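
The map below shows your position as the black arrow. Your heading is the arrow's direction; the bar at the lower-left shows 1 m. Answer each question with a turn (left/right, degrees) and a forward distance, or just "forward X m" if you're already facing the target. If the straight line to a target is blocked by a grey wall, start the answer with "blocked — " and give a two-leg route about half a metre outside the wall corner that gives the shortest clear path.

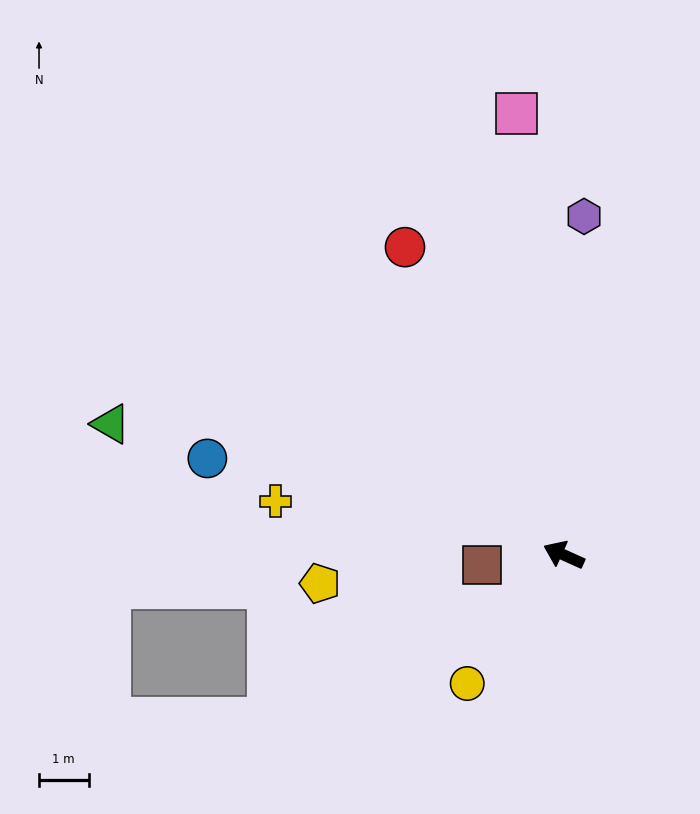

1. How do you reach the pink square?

turn right 60°, forward 9.0 m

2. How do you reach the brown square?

turn left 31°, forward 1.7 m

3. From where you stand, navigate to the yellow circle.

turn left 77°, forward 3.2 m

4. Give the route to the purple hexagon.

turn right 69°, forward 6.8 m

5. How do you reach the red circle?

turn right 38°, forward 7.0 m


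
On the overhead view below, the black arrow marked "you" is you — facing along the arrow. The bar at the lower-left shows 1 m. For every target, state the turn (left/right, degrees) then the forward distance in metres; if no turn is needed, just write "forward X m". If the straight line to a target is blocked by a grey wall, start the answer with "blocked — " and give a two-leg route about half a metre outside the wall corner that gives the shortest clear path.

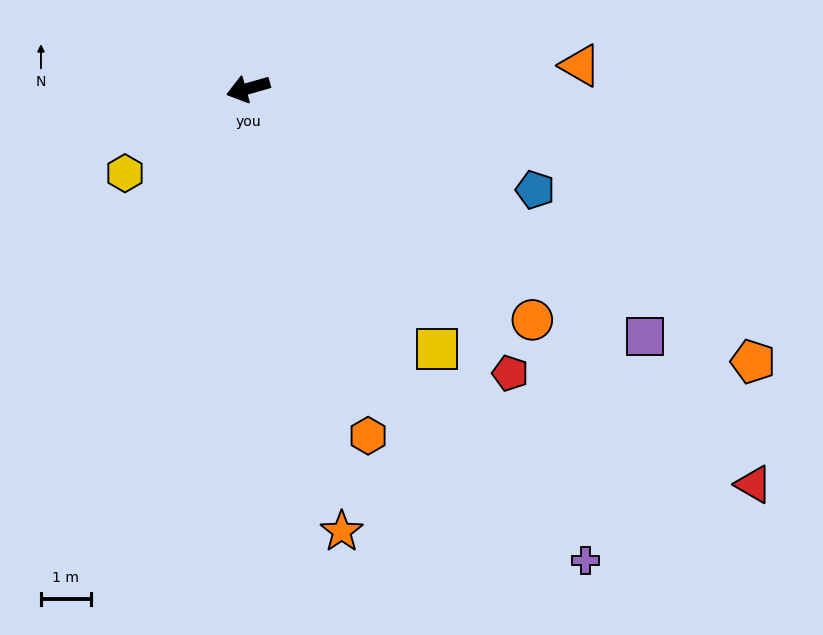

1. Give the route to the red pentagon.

turn left 117°, forward 7.8 m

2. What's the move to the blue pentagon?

turn left 145°, forward 6.1 m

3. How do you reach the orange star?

turn left 86°, forward 9.1 m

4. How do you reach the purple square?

turn left 132°, forward 9.4 m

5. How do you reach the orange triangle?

turn left 168°, forward 6.7 m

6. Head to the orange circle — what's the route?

turn left 125°, forward 7.4 m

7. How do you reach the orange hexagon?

turn left 93°, forward 7.4 m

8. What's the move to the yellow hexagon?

turn left 19°, forward 3.0 m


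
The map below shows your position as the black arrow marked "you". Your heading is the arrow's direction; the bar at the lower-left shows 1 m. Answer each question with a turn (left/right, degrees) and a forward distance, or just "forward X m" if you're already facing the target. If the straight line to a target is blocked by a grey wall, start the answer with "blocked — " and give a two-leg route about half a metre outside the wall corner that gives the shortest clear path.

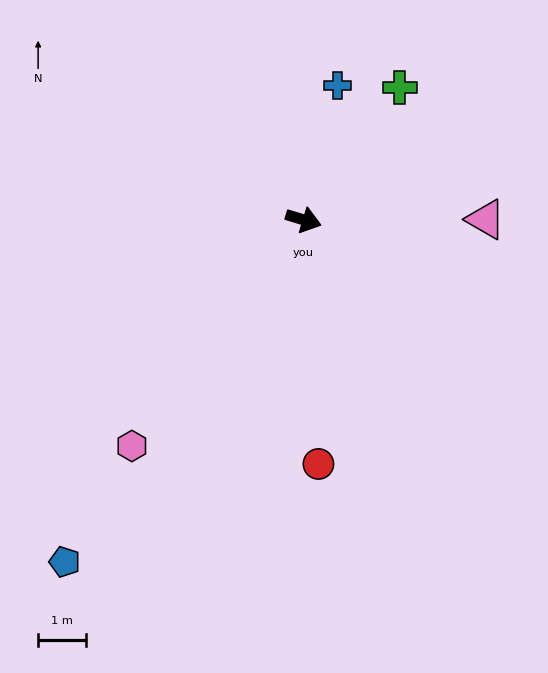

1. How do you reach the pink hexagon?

turn right 110°, forward 5.9 m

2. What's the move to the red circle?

turn right 70°, forward 5.1 m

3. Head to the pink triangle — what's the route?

turn left 17°, forward 3.8 m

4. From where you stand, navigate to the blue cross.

turn left 93°, forward 2.9 m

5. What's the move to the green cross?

turn left 71°, forward 3.4 m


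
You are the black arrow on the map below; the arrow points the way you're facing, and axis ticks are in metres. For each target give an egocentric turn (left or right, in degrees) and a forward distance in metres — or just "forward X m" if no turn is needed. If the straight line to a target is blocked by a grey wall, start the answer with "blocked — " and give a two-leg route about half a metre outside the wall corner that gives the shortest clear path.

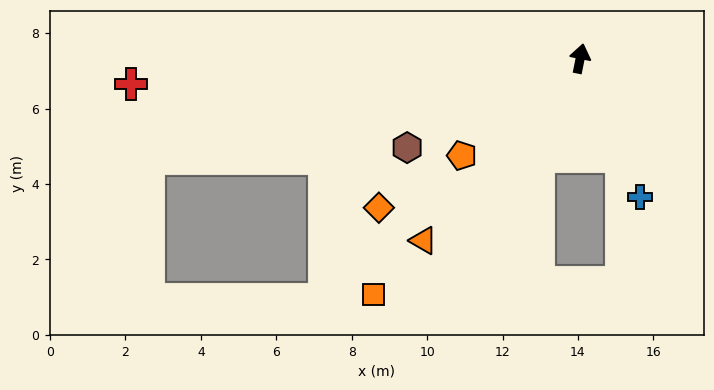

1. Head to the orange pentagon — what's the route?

turn left 141°, forward 4.1 m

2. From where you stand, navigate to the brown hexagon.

turn left 129°, forward 5.2 m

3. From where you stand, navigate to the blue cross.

turn right 145°, forward 4.0 m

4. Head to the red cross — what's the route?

turn left 105°, forward 11.9 m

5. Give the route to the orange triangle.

turn left 151°, forward 6.4 m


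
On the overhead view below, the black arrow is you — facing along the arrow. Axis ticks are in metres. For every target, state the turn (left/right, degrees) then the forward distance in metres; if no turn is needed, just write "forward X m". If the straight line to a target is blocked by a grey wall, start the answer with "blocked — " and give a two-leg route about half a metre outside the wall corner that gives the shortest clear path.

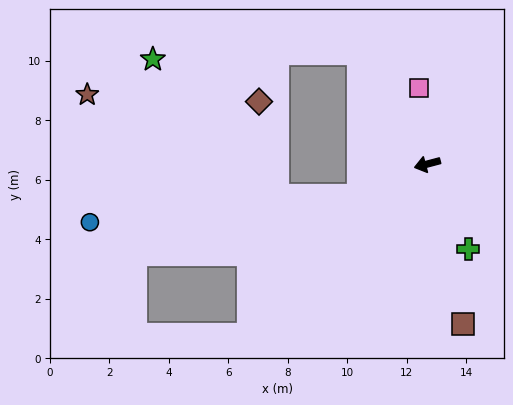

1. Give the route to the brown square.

turn left 88°, forward 5.5 m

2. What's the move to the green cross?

turn left 101°, forward 3.2 m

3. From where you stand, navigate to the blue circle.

blocked — turn left 11°, forward 2.6 m, then turn right 20°, forward 9.1 m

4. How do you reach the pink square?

turn right 99°, forward 2.6 m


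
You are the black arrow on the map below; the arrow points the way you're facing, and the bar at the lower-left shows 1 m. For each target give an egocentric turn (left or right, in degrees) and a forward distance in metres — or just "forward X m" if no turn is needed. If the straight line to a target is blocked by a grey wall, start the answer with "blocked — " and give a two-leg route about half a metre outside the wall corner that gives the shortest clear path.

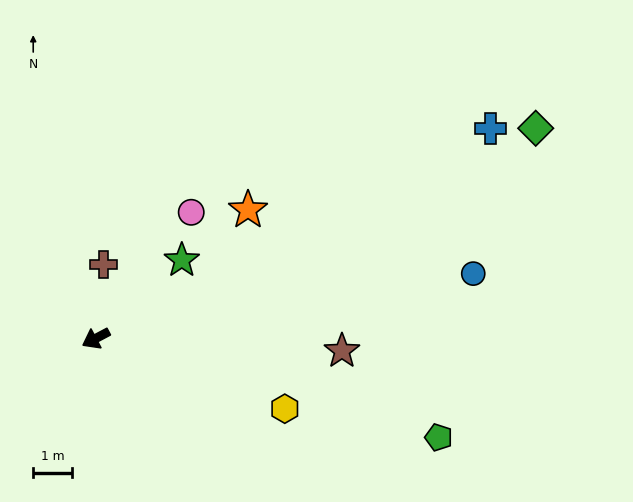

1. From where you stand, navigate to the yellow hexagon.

turn left 132°, forward 5.2 m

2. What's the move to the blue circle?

turn left 162°, forward 9.8 m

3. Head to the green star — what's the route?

turn right 166°, forward 3.0 m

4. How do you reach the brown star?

turn left 149°, forward 6.3 m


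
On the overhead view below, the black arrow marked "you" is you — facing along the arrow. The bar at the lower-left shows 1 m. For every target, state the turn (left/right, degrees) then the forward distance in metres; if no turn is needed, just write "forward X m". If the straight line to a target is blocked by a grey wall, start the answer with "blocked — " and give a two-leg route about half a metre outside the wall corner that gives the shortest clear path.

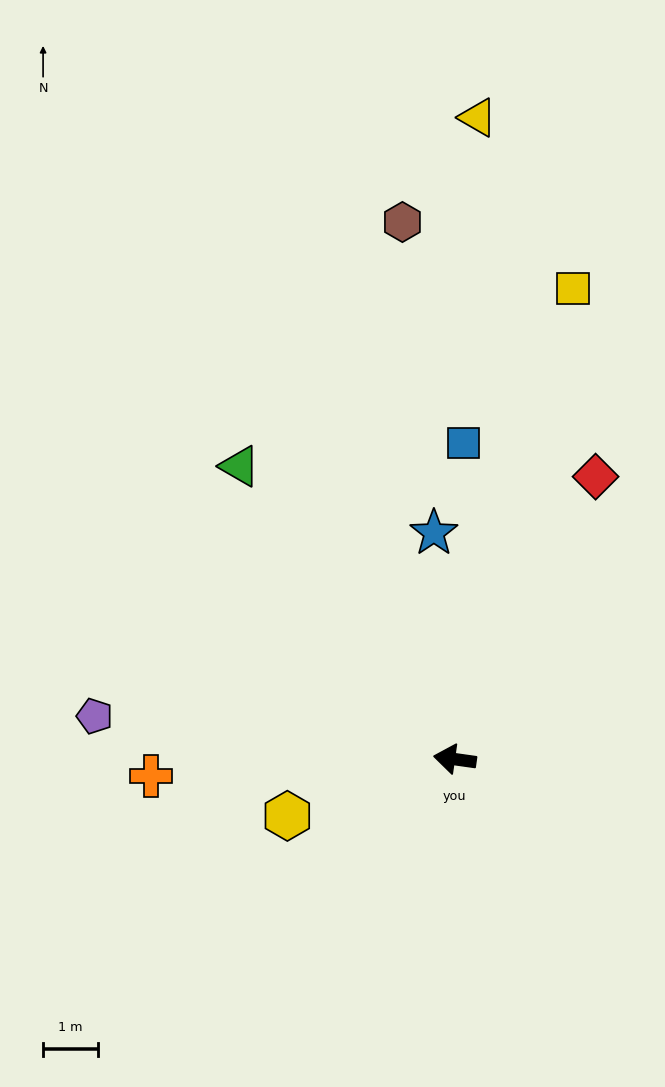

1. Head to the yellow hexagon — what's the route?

turn left 27°, forward 3.2 m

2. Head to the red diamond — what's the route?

turn right 108°, forward 5.8 m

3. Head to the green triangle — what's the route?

turn right 46°, forward 6.6 m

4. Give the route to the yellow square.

turn right 96°, forward 8.8 m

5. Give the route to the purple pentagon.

forward 6.6 m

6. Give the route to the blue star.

turn right 77°, forward 4.1 m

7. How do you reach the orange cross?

turn left 11°, forward 5.5 m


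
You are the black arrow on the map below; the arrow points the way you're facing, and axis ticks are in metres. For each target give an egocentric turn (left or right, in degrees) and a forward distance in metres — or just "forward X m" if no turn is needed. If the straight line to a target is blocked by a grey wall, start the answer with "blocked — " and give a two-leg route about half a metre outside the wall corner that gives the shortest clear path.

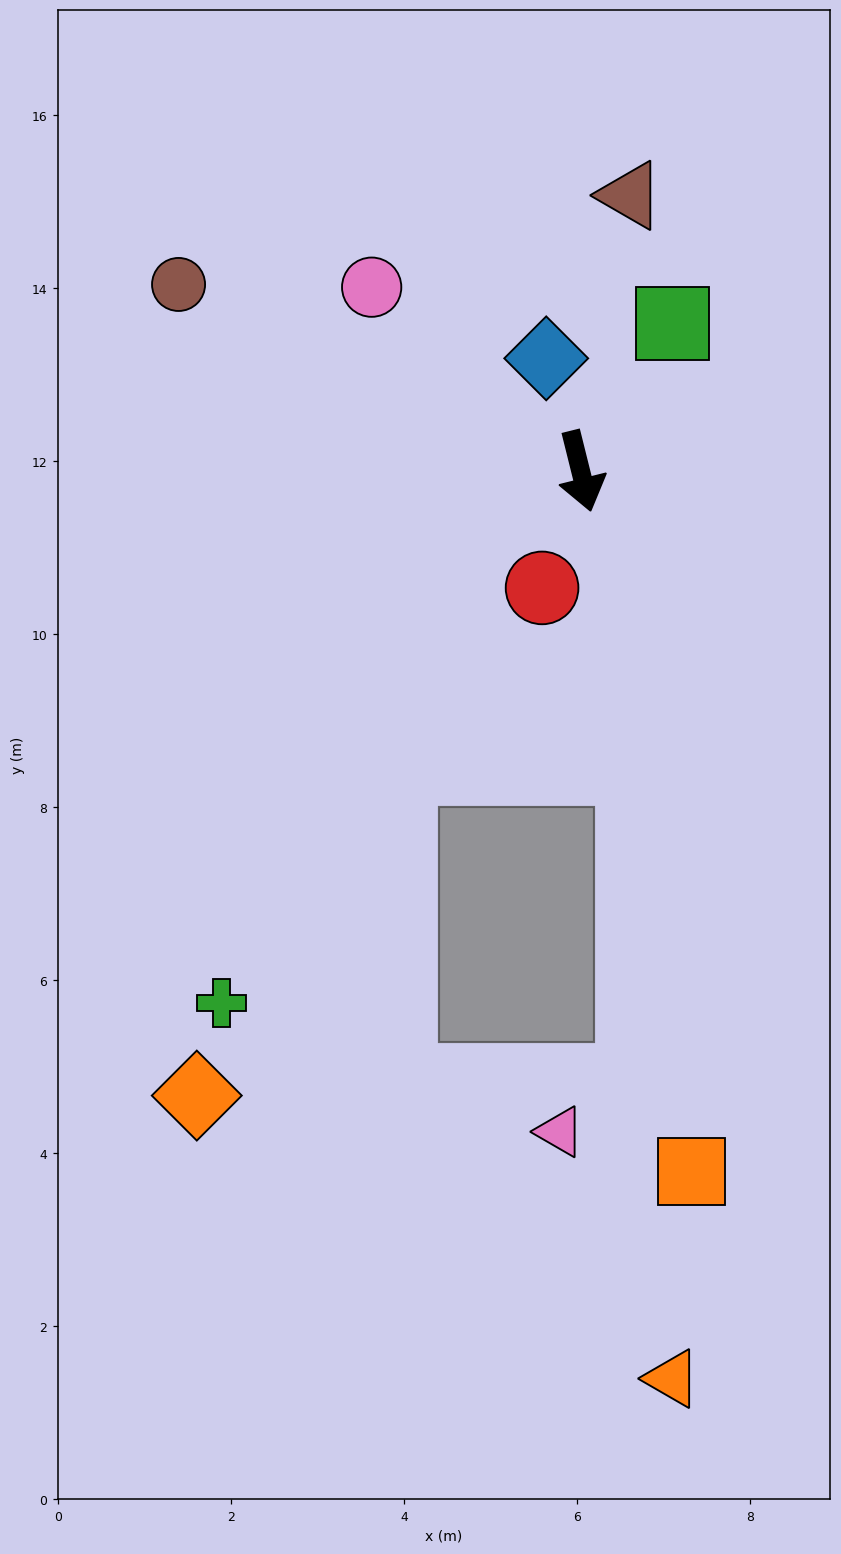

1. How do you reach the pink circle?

turn right 145°, forward 3.2 m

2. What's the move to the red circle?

turn right 32°, forward 1.4 m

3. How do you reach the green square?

turn left 134°, forward 2.0 m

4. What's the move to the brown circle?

turn right 129°, forward 5.1 m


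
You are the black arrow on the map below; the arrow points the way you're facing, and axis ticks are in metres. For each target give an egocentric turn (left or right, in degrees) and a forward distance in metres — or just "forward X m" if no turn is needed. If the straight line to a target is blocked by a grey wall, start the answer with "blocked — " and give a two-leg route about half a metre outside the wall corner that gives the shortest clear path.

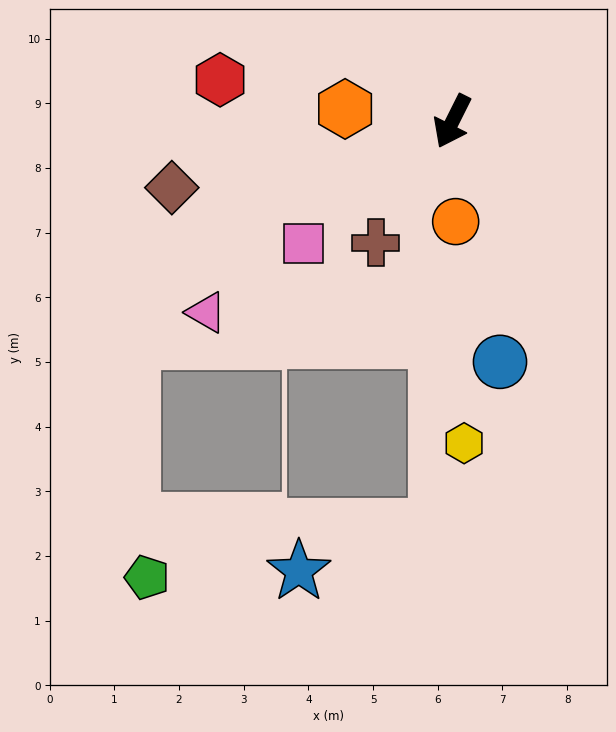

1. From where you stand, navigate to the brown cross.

turn right 6°, forward 2.2 m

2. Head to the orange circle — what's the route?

turn left 28°, forward 1.5 m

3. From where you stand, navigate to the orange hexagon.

turn right 70°, forward 1.7 m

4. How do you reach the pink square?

turn right 24°, forward 3.0 m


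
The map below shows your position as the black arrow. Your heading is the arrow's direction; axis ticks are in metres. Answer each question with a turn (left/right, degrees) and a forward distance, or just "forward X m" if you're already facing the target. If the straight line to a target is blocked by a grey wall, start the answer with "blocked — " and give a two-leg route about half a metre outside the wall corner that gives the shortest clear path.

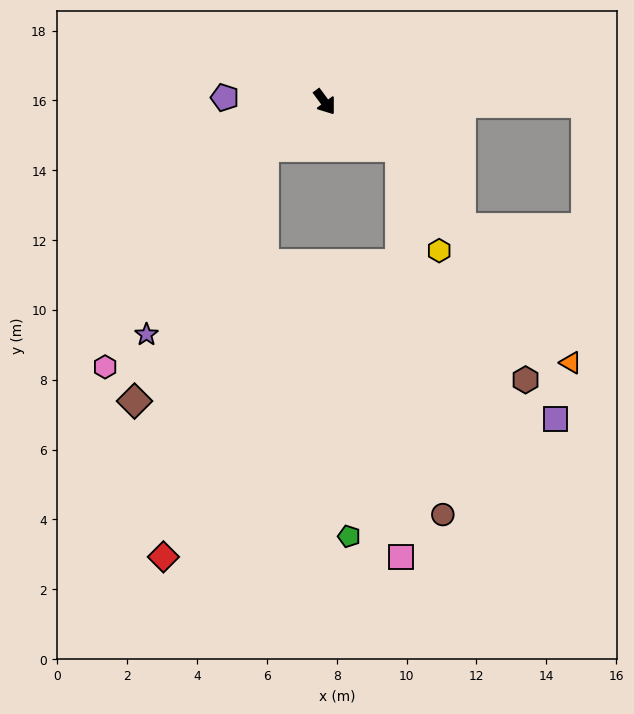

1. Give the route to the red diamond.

blocked — turn right 90°, forward 2.1 m, then turn left 40°, forward 12.1 m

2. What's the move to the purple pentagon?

turn right 129°, forward 2.9 m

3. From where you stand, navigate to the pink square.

blocked — turn left 23°, forward 2.5 m, then turn right 59°, forward 11.7 m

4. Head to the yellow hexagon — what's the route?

blocked — turn left 23°, forward 2.5 m, then turn right 39°, forward 3.2 m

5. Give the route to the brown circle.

blocked — turn left 23°, forward 2.5 m, then turn right 53°, forward 10.6 m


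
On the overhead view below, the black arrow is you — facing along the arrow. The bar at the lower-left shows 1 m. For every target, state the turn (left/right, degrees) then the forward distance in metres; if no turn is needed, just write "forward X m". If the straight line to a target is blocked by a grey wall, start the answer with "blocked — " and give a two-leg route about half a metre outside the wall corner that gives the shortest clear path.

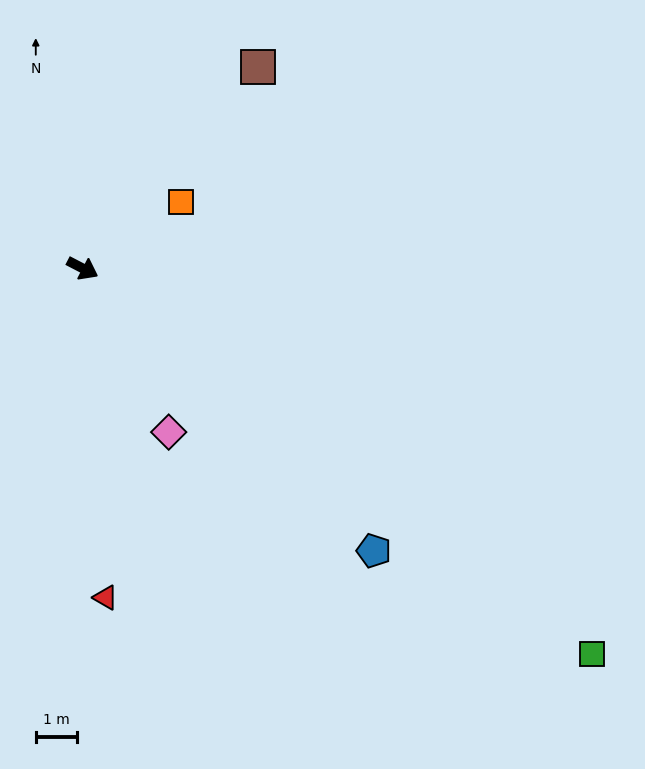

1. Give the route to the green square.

turn right 10°, forward 15.6 m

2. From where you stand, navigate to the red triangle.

turn right 59°, forward 8.0 m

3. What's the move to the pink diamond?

turn right 35°, forward 4.5 m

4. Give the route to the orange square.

turn left 62°, forward 2.9 m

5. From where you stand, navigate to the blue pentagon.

turn right 17°, forward 9.9 m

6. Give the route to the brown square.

turn left 76°, forward 6.5 m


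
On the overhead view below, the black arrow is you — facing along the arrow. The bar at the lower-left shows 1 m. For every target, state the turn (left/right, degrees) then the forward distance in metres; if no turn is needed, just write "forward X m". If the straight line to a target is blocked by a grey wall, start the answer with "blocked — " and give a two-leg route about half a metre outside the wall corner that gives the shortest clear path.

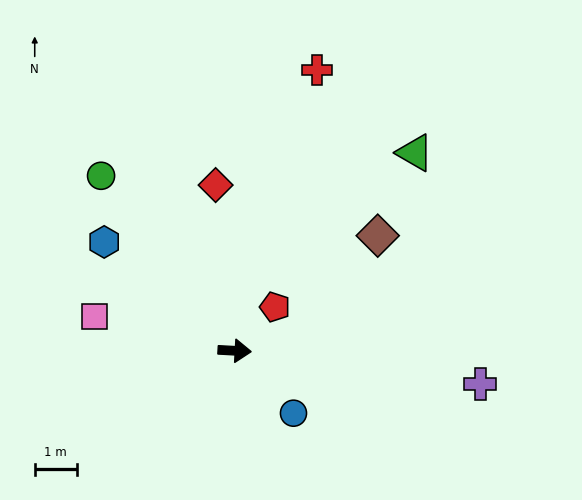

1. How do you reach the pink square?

turn left 169°, forward 3.4 m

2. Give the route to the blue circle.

turn right 44°, forward 2.0 m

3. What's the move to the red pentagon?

turn left 50°, forward 1.4 m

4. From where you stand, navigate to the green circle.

turn left 130°, forward 5.2 m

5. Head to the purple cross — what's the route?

turn right 5°, forward 5.9 m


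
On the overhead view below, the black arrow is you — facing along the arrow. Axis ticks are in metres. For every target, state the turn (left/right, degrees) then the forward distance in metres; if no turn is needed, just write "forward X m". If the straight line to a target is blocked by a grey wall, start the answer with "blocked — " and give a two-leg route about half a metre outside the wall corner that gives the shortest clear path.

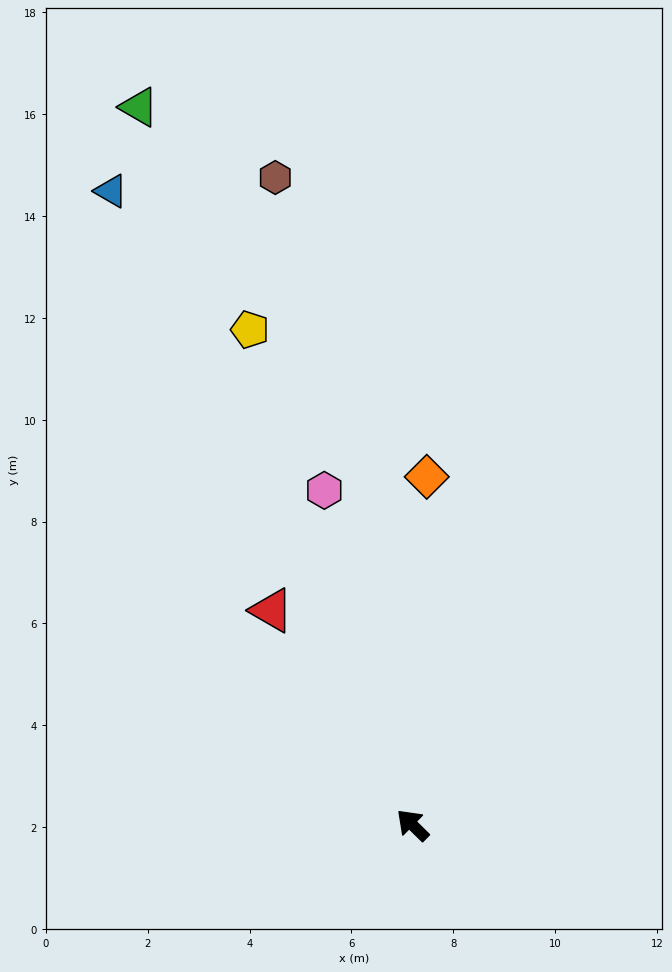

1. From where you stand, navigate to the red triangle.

turn right 12°, forward 5.0 m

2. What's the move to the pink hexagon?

turn right 31°, forward 6.8 m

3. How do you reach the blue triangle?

turn right 20°, forward 13.8 m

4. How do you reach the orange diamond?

turn right 48°, forward 6.8 m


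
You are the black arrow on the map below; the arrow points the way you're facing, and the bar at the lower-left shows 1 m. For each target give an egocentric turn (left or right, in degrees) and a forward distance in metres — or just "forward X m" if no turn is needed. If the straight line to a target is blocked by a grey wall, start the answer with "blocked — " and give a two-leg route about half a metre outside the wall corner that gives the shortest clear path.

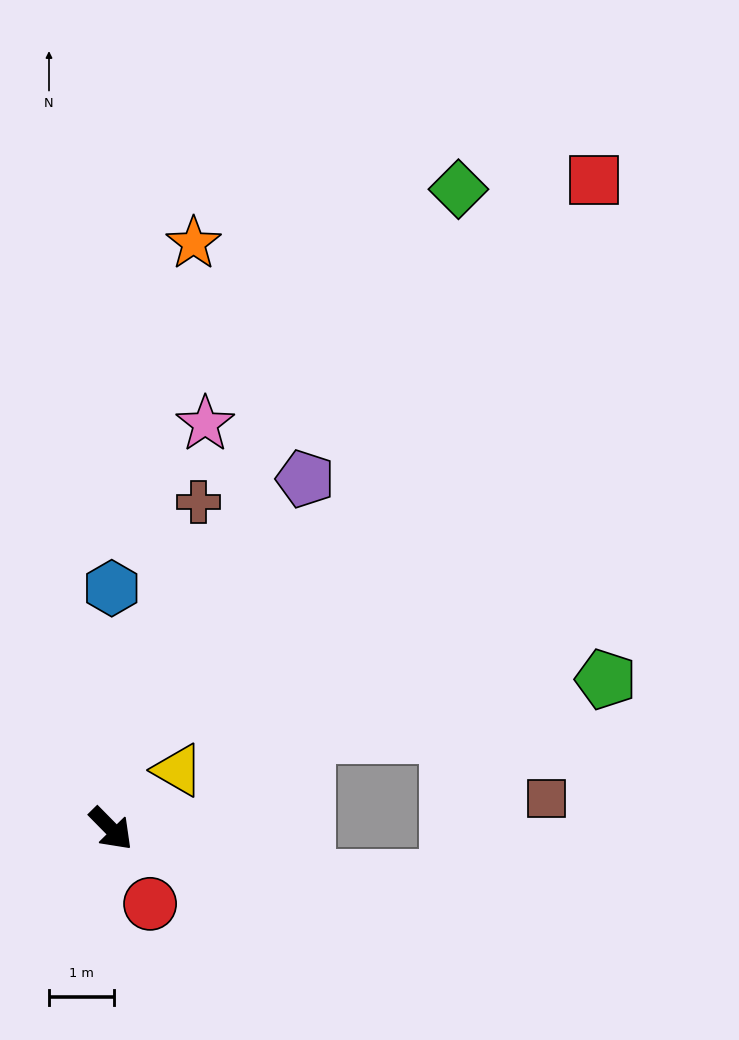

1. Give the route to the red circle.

turn right 17°, forward 1.3 m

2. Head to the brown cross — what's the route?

turn left 120°, forward 5.2 m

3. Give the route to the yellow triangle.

turn left 87°, forward 1.4 m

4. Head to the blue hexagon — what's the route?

turn left 135°, forward 3.7 m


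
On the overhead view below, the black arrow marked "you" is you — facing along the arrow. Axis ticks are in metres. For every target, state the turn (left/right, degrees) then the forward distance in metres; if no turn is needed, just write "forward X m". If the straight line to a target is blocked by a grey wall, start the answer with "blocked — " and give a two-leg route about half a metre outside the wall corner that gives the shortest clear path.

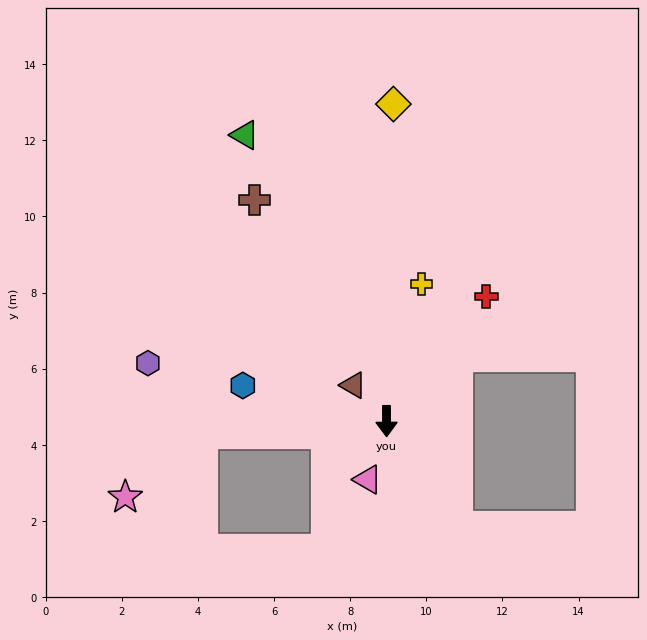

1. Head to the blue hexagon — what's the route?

turn right 104°, forward 3.9 m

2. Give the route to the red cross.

turn left 141°, forward 4.2 m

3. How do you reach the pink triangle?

turn right 18°, forward 1.6 m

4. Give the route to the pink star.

blocked — turn right 87°, forward 4.9 m, then turn left 37°, forward 2.6 m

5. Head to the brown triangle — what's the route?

turn right 138°, forward 1.3 m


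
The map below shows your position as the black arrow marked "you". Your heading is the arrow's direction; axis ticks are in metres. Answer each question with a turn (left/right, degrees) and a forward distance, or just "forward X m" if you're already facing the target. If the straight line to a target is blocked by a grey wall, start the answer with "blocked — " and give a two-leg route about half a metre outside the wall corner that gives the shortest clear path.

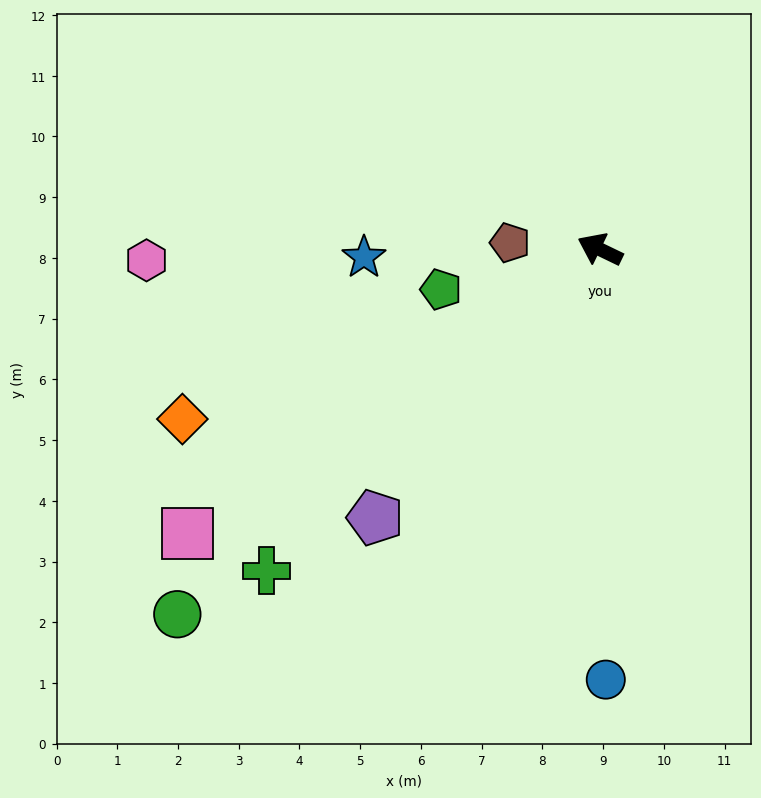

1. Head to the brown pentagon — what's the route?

turn left 22°, forward 1.5 m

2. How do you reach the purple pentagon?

turn left 76°, forward 5.8 m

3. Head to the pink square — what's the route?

turn left 60°, forward 8.2 m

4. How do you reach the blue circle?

turn left 117°, forward 7.1 m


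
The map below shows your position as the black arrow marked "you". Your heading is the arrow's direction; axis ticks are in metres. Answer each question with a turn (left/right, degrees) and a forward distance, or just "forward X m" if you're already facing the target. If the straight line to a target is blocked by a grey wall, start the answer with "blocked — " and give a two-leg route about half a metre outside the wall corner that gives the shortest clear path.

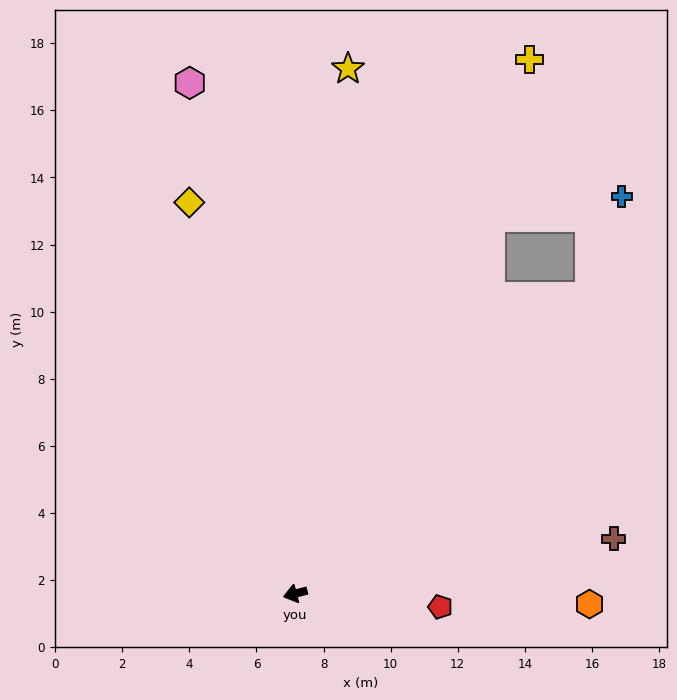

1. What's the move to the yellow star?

turn right 110°, forward 15.7 m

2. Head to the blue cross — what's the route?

blocked — turn right 149°, forward 12.5 m, then turn left 26°, forward 3.1 m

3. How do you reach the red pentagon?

turn left 160°, forward 4.3 m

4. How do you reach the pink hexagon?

turn right 93°, forward 15.5 m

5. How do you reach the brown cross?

turn left 175°, forward 9.6 m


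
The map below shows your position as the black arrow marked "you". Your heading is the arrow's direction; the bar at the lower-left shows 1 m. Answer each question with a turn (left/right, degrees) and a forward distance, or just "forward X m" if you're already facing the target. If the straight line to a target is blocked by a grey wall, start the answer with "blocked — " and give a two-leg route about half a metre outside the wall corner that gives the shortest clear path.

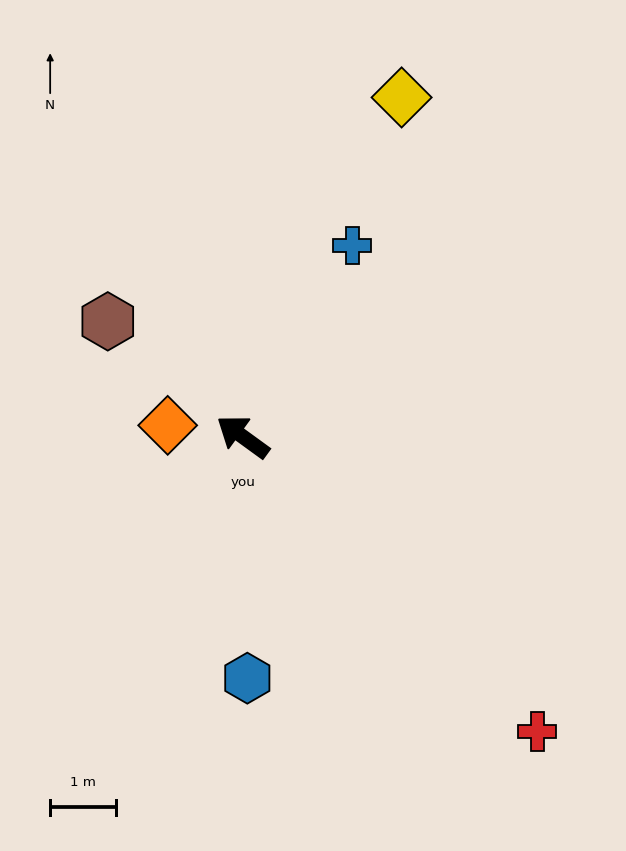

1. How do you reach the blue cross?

turn right 84°, forward 3.4 m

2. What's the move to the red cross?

turn left 171°, forward 6.4 m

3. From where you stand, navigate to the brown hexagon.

turn right 5°, forward 2.7 m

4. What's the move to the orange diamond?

turn left 27°, forward 1.2 m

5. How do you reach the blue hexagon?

turn left 127°, forward 3.7 m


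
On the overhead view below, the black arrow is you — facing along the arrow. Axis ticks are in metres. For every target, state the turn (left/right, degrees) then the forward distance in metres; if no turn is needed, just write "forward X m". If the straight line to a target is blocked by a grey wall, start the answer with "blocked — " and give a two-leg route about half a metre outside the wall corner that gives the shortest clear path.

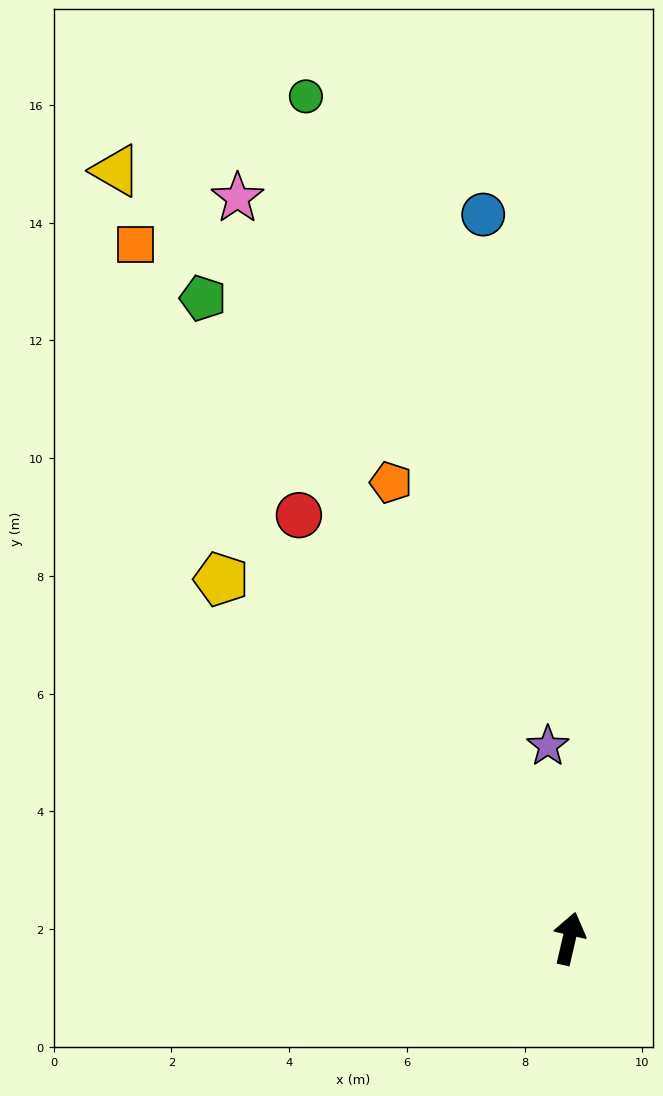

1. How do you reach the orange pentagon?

turn left 34°, forward 8.3 m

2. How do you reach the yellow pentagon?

turn left 57°, forward 8.5 m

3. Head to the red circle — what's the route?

turn left 46°, forward 8.5 m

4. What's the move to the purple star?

turn left 19°, forward 3.3 m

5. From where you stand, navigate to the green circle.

turn left 30°, forward 15.0 m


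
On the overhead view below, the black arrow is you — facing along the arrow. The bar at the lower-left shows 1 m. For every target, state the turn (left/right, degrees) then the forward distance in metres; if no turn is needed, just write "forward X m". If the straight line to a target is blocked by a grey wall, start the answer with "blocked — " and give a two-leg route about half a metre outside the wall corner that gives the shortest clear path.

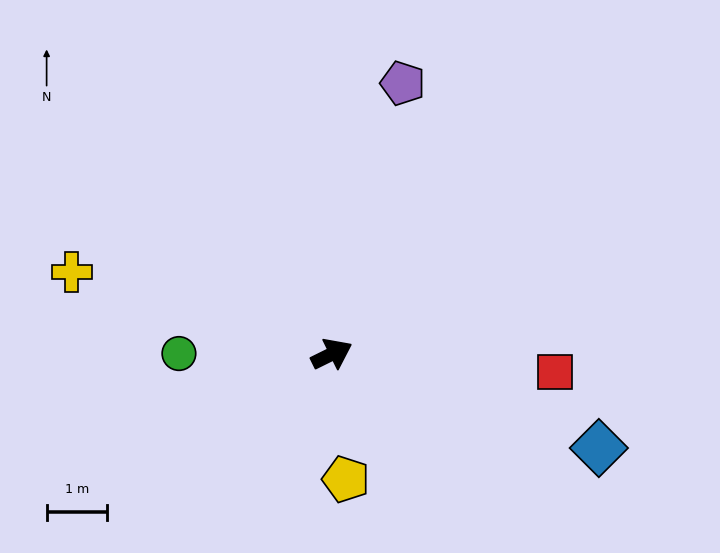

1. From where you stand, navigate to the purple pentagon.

turn left 49°, forward 4.6 m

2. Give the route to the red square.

turn right 31°, forward 3.7 m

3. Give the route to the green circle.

turn left 154°, forward 2.5 m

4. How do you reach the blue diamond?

turn right 46°, forward 4.7 m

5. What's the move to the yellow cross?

turn left 136°, forward 4.5 m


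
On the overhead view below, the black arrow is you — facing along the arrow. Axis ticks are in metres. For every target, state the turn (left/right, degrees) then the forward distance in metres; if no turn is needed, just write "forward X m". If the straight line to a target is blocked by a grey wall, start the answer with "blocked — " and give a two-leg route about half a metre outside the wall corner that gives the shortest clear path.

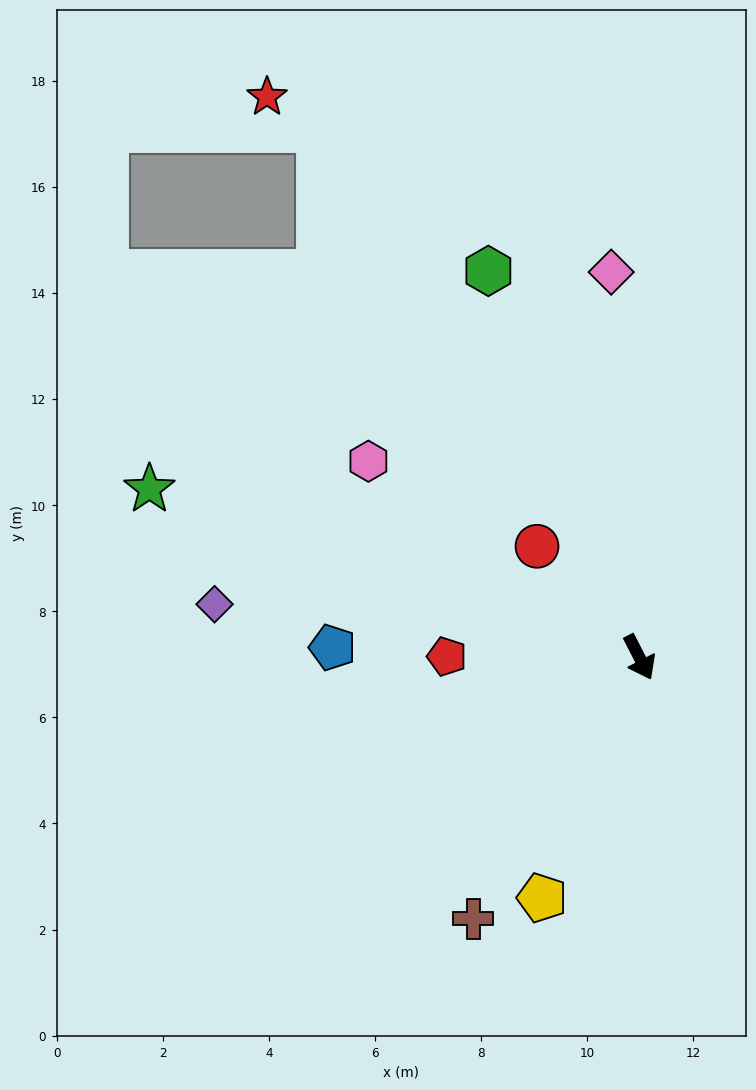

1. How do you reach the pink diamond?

turn left 157°, forward 7.3 m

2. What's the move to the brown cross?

turn right 60°, forward 5.8 m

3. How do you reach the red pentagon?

turn right 117°, forward 3.6 m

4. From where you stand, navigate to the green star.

turn right 136°, forward 9.8 m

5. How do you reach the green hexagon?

turn left 174°, forward 7.8 m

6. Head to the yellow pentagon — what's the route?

turn right 49°, forward 4.9 m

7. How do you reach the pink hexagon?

turn right 153°, forward 6.3 m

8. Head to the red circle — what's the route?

turn right 165°, forward 2.8 m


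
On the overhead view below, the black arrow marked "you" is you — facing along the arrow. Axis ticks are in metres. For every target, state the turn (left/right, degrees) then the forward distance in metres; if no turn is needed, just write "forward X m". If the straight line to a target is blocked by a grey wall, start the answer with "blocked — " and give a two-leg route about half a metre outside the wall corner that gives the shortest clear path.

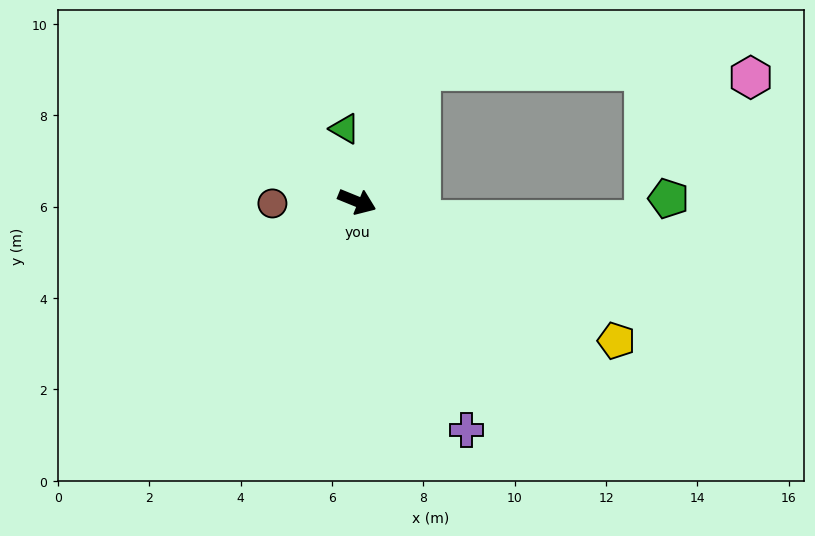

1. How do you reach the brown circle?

turn right 157°, forward 1.9 m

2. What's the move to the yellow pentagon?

turn right 6°, forward 6.4 m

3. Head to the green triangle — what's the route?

turn left 122°, forward 1.6 m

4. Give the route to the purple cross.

turn right 42°, forward 5.5 m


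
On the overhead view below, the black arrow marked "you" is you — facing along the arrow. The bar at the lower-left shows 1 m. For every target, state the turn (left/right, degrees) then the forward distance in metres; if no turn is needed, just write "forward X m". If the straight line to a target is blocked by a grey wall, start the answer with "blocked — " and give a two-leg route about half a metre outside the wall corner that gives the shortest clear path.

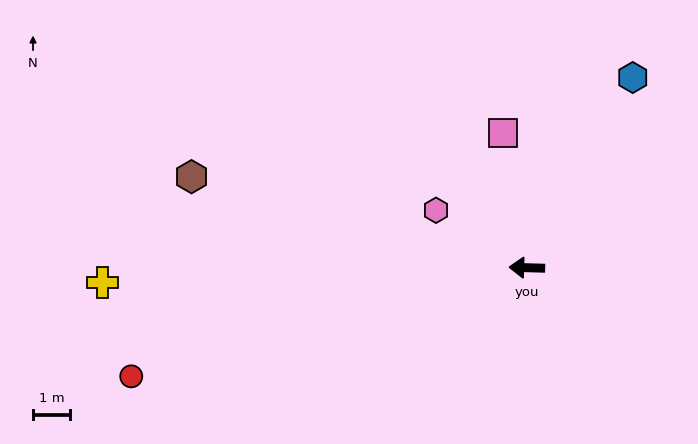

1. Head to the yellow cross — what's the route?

turn left 4°, forward 11.4 m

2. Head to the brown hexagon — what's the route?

turn right 13°, forward 9.3 m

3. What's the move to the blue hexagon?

turn right 117°, forward 5.8 m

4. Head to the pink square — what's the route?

turn right 78°, forward 3.7 m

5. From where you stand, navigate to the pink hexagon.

turn right 31°, forward 2.9 m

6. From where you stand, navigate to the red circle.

turn left 17°, forward 11.0 m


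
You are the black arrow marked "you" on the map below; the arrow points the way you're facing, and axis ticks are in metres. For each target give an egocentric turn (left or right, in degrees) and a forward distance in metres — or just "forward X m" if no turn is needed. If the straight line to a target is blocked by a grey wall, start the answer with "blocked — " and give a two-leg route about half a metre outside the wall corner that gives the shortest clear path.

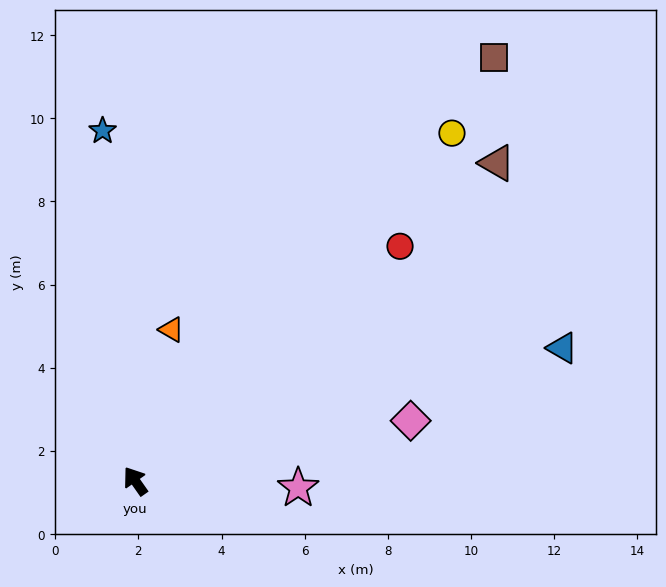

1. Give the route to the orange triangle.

turn right 49°, forward 3.7 m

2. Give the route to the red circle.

turn right 84°, forward 8.5 m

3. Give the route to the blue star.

turn right 30°, forward 8.5 m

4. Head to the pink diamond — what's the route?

turn right 113°, forward 6.8 m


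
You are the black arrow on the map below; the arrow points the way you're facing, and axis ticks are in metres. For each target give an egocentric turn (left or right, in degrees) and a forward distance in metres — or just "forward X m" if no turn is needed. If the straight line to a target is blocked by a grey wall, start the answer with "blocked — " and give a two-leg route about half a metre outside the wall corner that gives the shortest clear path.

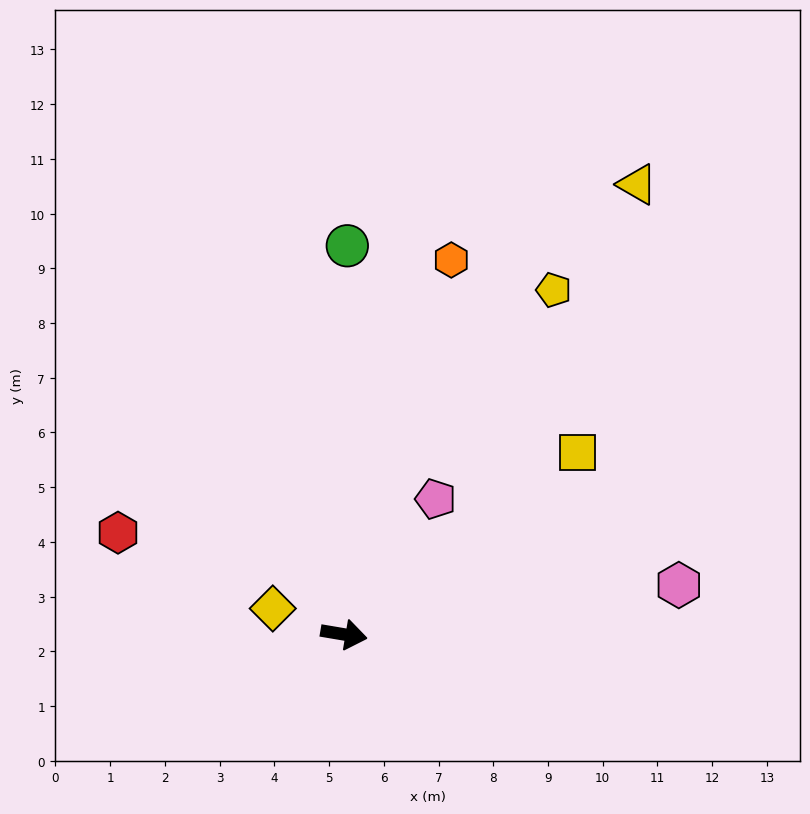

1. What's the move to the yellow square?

turn left 48°, forward 5.4 m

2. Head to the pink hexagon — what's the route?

turn left 18°, forward 6.2 m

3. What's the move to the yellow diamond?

turn left 170°, forward 1.4 m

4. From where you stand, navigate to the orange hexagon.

turn left 84°, forward 7.1 m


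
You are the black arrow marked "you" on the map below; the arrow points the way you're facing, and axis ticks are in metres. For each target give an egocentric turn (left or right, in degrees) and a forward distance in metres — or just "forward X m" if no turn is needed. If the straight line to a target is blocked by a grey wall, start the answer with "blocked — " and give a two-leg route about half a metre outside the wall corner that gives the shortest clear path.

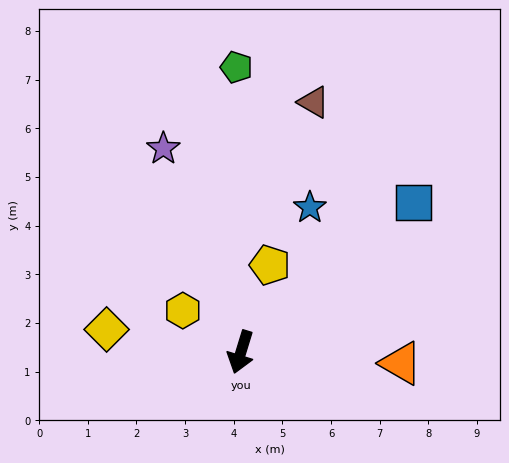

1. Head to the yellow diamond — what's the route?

turn right 83°, forward 2.8 m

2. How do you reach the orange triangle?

turn left 103°, forward 3.3 m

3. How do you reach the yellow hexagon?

turn right 108°, forward 1.5 m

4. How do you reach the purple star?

turn right 142°, forward 4.5 m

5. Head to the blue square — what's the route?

turn left 148°, forward 4.7 m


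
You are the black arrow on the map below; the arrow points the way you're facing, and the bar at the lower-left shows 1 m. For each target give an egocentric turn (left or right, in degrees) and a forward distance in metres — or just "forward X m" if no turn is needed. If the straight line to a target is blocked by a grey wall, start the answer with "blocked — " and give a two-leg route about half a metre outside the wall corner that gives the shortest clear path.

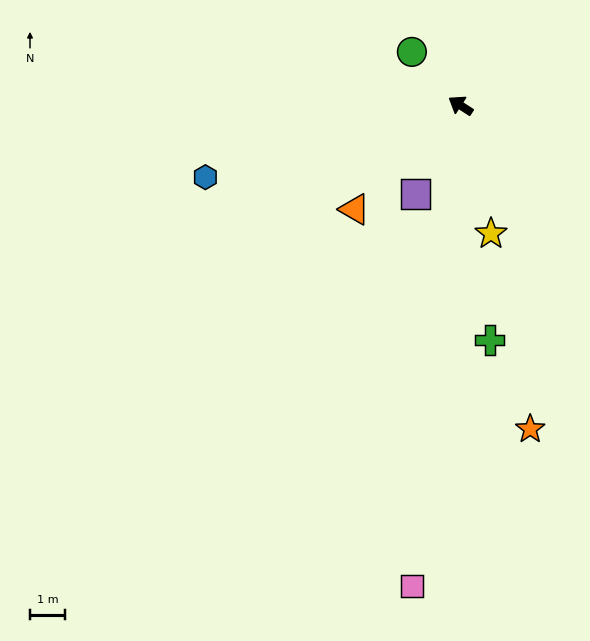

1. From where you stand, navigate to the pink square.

turn left 117°, forward 13.8 m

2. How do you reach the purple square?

turn left 96°, forward 2.8 m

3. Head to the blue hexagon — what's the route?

turn left 49°, forward 7.6 m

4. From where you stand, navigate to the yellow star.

turn left 136°, forward 3.8 m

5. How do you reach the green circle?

turn right 15°, forward 2.1 m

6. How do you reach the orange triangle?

turn left 77°, forward 4.2 m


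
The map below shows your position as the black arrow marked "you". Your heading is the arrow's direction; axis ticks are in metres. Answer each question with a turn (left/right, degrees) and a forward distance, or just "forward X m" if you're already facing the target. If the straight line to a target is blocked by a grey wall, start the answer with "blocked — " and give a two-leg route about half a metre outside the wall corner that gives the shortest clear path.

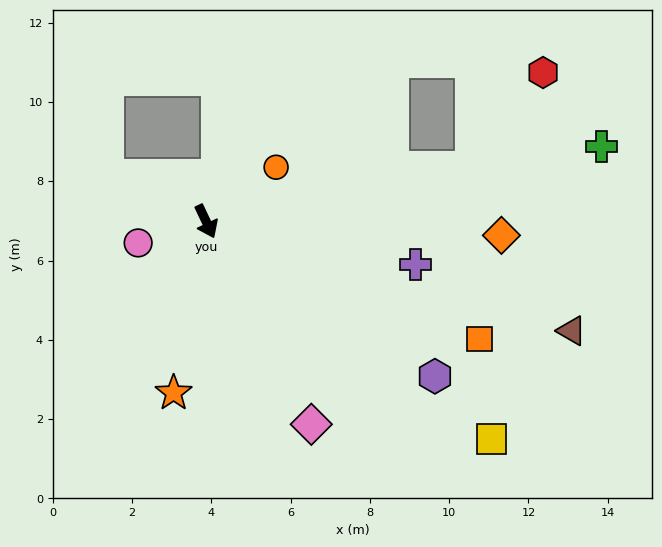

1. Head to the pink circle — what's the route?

turn right 98°, forward 1.8 m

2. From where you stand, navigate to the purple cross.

turn left 53°, forward 5.4 m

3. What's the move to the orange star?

turn right 36°, forward 4.4 m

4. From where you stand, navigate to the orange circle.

turn left 102°, forward 2.2 m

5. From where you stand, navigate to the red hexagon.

blocked — turn left 76°, forward 6.8 m, then turn left 42°, forward 3.0 m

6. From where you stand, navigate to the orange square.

turn left 41°, forward 7.5 m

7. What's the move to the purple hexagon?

turn left 31°, forward 7.0 m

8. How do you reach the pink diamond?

turn left 2°, forward 5.8 m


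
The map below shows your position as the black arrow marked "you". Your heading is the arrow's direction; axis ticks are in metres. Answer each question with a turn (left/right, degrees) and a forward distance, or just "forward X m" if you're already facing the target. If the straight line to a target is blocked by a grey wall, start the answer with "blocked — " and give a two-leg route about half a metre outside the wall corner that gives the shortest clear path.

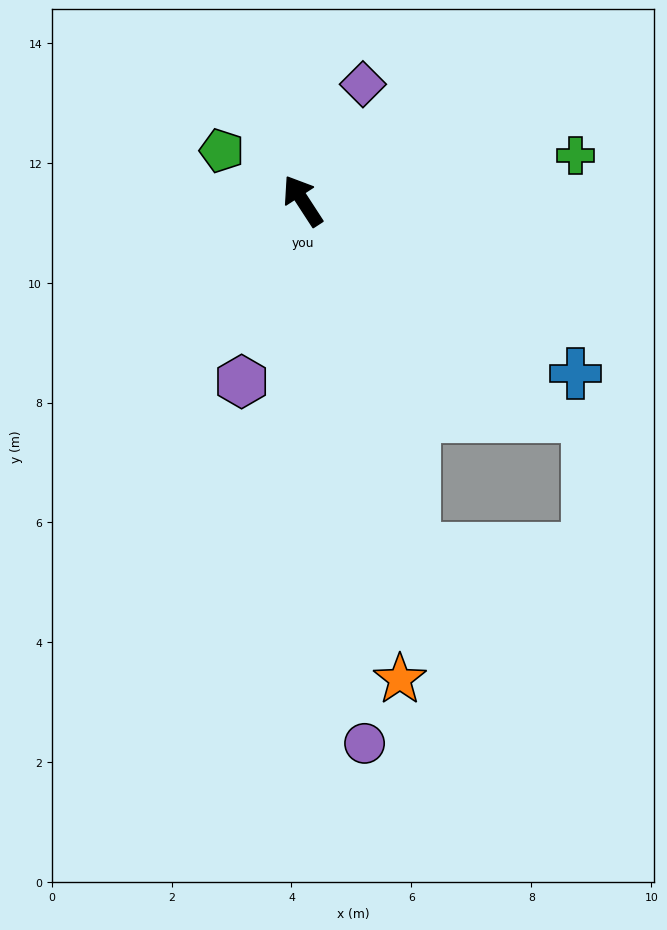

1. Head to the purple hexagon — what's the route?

turn left 128°, forward 3.2 m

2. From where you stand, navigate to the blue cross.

turn right 155°, forward 5.4 m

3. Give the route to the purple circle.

turn left 153°, forward 9.1 m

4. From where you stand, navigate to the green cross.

turn right 114°, forward 4.6 m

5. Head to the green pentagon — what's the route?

turn left 25°, forward 1.6 m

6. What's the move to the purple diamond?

turn right 60°, forward 2.2 m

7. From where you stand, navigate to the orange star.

turn left 158°, forward 8.1 m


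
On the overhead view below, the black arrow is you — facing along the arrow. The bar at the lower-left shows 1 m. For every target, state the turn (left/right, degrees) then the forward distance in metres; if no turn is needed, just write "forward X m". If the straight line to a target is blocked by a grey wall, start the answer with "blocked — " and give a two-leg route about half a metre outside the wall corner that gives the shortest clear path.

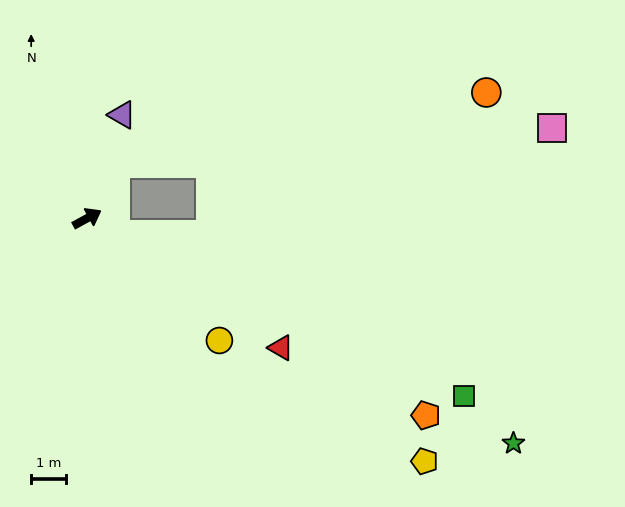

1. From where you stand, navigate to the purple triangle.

turn left 43°, forward 3.2 m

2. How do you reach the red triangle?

turn right 62°, forward 6.8 m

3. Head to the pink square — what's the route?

blocked — turn left 34°, forward 1.8 m, then turn right 58°, forward 12.7 m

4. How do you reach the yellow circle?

turn right 71°, forward 5.2 m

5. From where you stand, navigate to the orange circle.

blocked — turn left 34°, forward 1.8 m, then turn right 52°, forward 10.9 m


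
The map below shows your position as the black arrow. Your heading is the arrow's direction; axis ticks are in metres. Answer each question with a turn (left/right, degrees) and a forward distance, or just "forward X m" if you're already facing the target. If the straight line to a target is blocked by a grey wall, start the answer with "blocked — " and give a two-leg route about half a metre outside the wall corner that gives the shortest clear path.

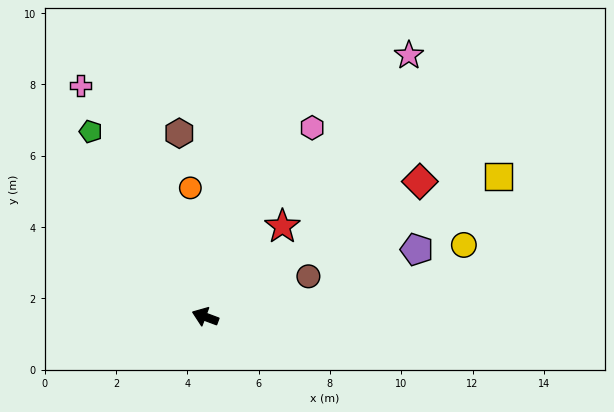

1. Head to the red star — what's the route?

turn right 110°, forward 3.3 m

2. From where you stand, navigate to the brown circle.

turn right 138°, forward 3.1 m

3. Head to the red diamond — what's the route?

turn right 127°, forward 7.1 m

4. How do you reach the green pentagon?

turn right 38°, forward 6.1 m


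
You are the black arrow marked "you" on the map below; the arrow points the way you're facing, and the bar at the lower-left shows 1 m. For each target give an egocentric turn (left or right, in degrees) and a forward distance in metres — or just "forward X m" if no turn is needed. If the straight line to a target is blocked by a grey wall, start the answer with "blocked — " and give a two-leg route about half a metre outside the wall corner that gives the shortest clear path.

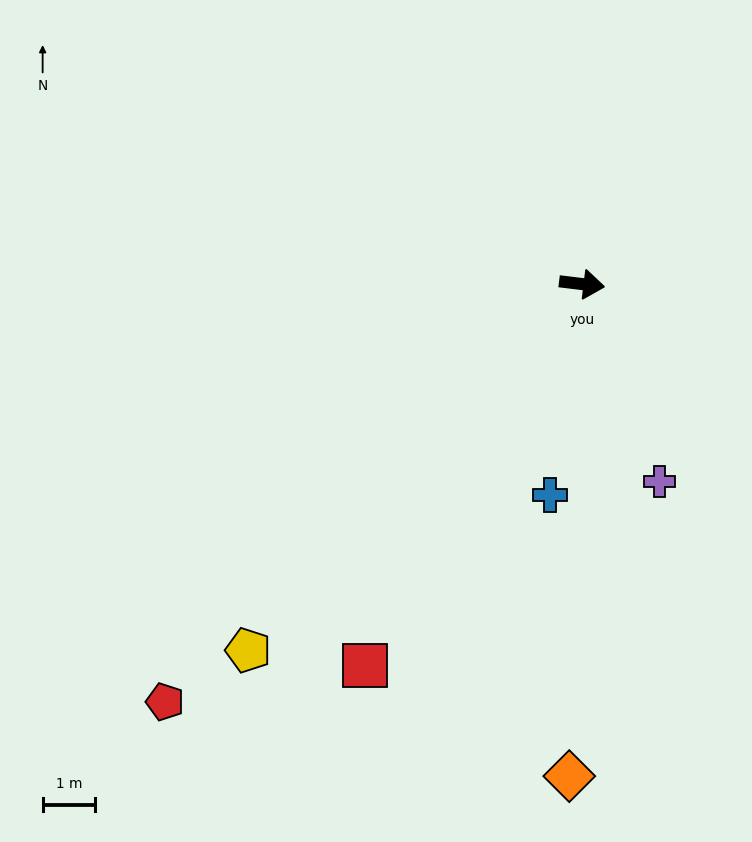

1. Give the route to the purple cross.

turn right 62°, forward 4.0 m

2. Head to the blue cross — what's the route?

turn right 92°, forward 4.0 m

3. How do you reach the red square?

turn right 113°, forward 8.3 m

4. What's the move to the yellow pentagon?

turn right 125°, forward 9.4 m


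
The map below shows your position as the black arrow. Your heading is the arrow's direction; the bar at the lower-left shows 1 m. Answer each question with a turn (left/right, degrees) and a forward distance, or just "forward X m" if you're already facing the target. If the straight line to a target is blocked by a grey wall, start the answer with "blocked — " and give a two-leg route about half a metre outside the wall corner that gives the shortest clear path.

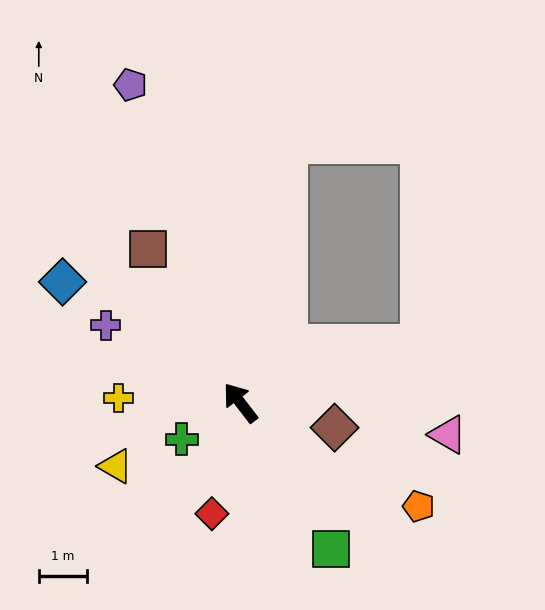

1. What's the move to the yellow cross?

turn left 50°, forward 2.5 m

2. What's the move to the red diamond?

turn left 128°, forward 2.4 m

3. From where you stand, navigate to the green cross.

turn left 84°, forward 1.4 m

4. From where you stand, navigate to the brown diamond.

turn right 142°, forward 2.0 m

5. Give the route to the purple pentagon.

turn right 18°, forward 6.9 m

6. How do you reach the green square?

turn left 174°, forward 3.6 m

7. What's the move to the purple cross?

turn left 23°, forward 3.2 m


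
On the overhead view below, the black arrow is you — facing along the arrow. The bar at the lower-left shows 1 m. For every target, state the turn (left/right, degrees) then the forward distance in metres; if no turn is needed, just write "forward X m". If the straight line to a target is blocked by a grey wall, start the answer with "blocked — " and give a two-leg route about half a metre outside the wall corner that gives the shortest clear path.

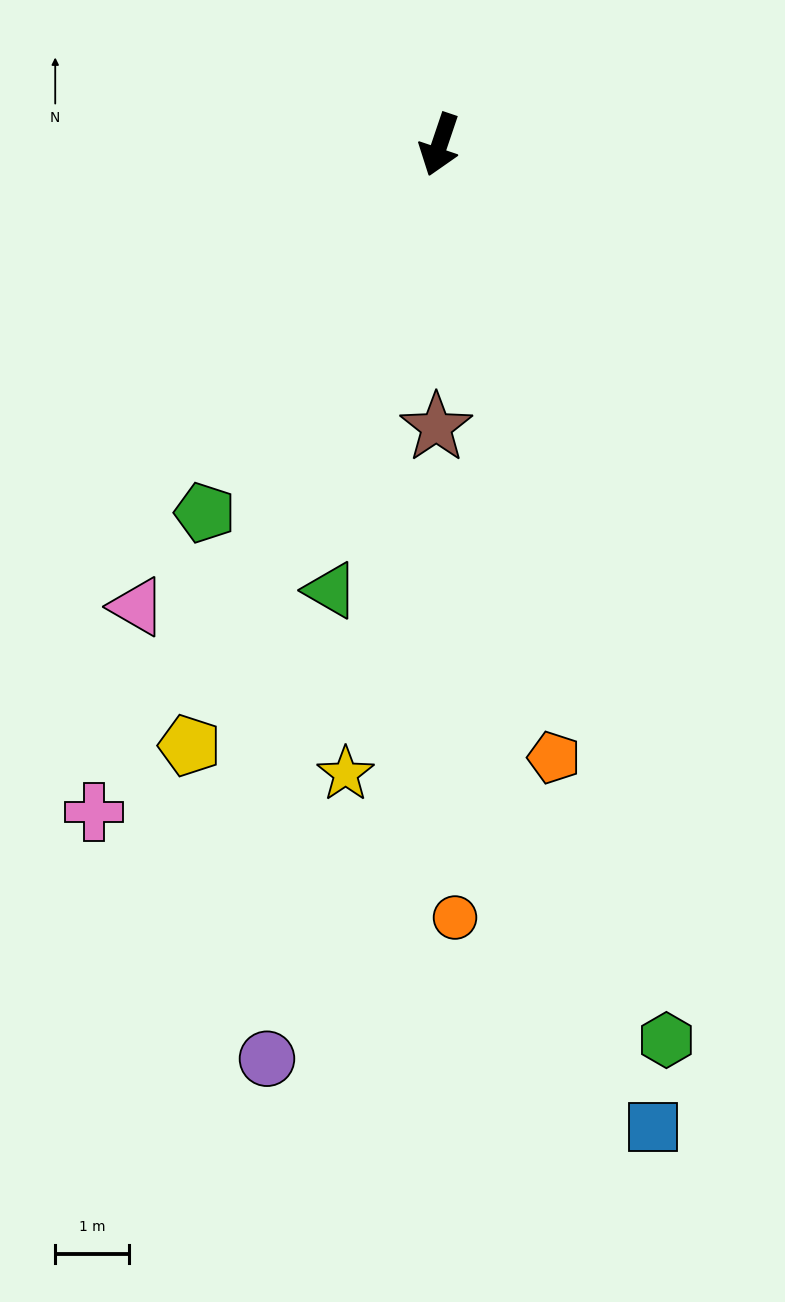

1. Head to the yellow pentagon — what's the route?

turn right 4°, forward 8.8 m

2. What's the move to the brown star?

turn left 18°, forward 3.8 m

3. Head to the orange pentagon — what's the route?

turn left 29°, forward 8.5 m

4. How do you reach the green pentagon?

turn right 14°, forward 5.9 m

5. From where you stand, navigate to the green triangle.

turn left 5°, forward 6.2 m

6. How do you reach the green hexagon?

turn left 33°, forward 12.5 m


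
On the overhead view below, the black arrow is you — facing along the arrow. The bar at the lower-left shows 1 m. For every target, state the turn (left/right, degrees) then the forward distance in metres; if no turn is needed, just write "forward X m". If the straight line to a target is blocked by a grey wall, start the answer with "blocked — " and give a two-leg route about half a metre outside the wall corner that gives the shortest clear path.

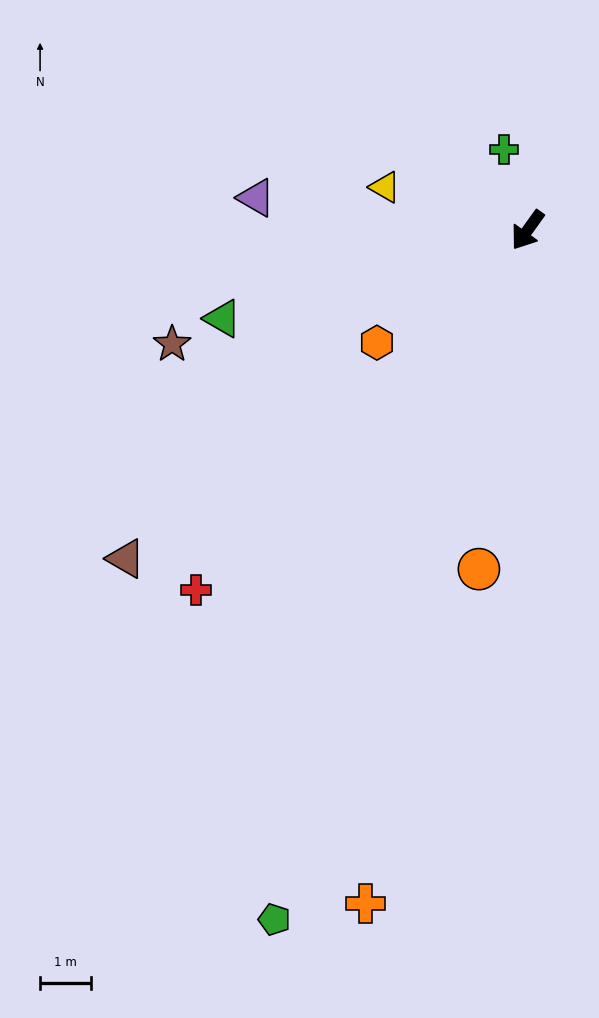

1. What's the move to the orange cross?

turn left 22°, forward 13.6 m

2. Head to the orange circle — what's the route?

turn left 27°, forward 6.7 m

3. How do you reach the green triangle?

turn right 38°, forward 6.2 m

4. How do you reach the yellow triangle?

turn right 71°, forward 2.9 m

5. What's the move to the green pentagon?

turn left 15°, forward 14.4 m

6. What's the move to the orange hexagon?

turn right 18°, forward 3.7 m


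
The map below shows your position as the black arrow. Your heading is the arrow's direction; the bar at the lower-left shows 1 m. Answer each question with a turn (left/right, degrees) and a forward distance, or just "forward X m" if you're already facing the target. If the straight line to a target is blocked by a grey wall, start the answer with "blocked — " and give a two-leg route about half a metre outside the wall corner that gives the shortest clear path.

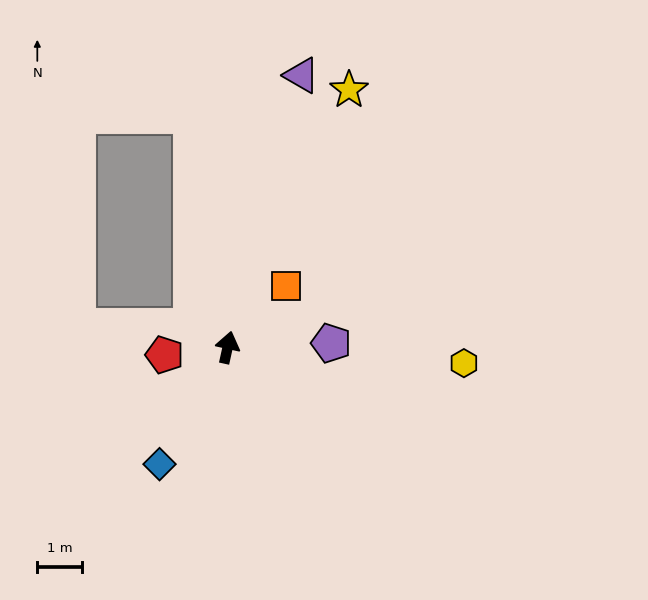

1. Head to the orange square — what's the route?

turn right 31°, forward 1.9 m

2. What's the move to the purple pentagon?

turn right 75°, forward 2.3 m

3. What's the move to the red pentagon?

turn left 109°, forward 1.4 m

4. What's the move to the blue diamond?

turn left 162°, forward 3.0 m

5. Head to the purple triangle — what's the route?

turn right 3°, forward 6.3 m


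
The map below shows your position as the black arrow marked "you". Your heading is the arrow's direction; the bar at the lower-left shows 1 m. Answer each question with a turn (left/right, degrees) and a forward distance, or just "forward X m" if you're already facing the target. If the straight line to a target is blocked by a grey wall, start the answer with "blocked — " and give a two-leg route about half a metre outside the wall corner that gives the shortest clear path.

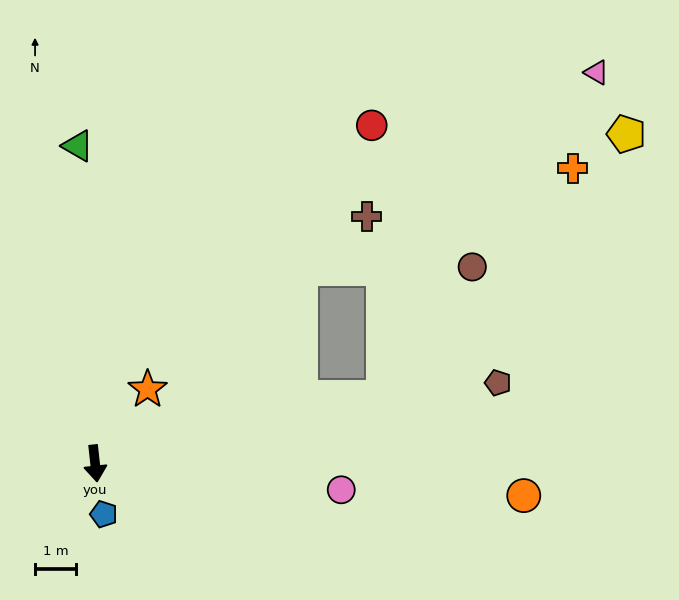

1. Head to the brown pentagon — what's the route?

turn left 95°, forward 10.1 m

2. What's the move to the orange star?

turn left 139°, forward 2.2 m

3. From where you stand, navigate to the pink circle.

turn left 78°, forward 6.1 m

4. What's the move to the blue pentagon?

turn left 3°, forward 1.3 m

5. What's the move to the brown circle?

blocked — turn left 97°, forward 7.2 m, then turn left 42°, forward 3.9 m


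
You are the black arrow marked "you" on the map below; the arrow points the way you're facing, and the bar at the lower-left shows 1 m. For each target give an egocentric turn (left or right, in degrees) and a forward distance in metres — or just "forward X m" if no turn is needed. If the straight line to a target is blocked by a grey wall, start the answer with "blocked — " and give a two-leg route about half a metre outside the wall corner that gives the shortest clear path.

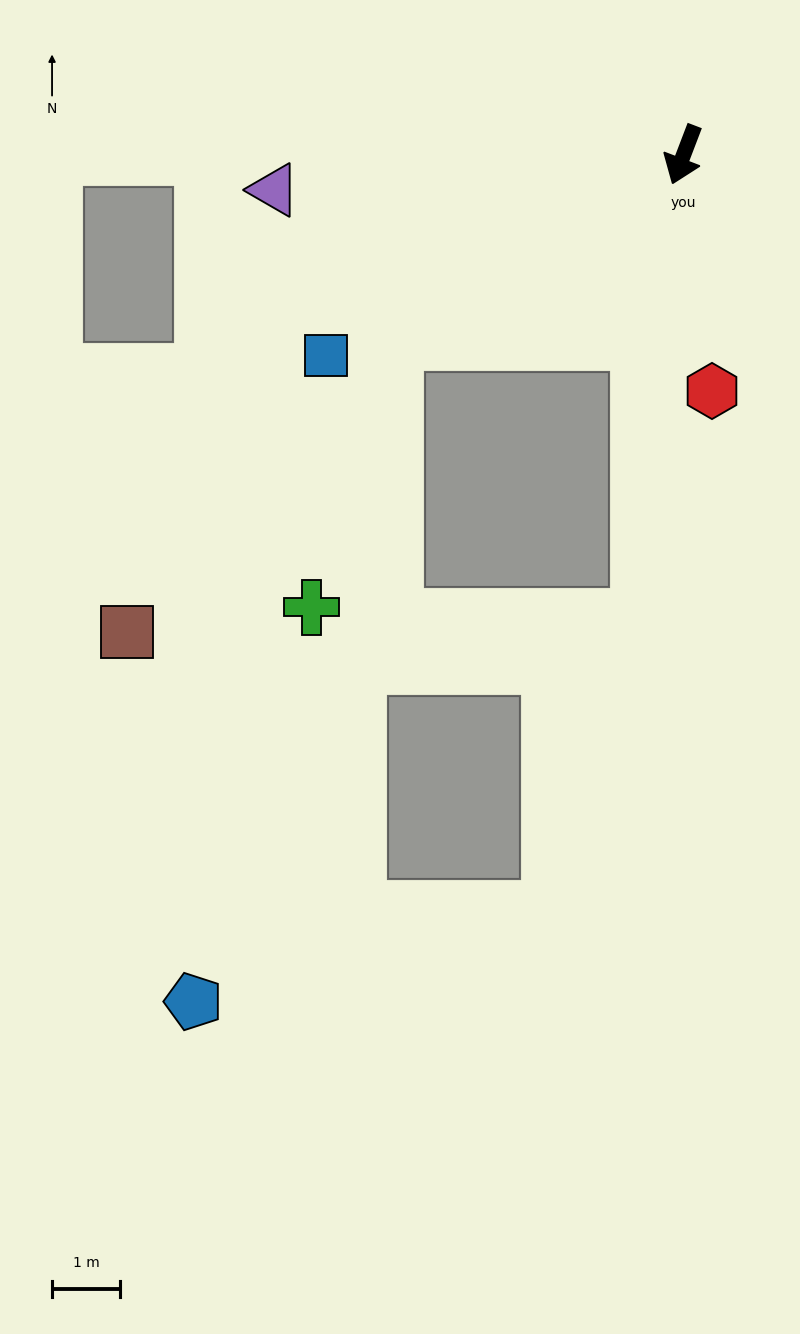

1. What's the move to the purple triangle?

turn right 64°, forward 6.0 m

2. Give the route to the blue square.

turn right 40°, forward 6.0 m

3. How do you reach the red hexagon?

turn left 28°, forward 3.5 m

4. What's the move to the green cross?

blocked — turn right 36°, forward 5.0 m, then turn left 40°, forward 4.1 m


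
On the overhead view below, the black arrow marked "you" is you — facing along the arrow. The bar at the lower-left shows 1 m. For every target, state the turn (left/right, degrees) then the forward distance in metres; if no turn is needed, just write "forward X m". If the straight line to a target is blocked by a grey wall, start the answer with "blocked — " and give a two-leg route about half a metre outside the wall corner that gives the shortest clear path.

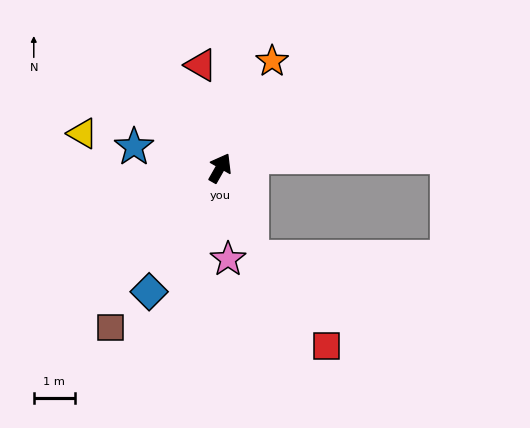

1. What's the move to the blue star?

turn left 106°, forward 2.2 m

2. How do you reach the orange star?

turn left 4°, forward 2.9 m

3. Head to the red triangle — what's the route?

turn left 40°, forward 2.5 m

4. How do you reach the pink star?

turn right 145°, forward 2.2 m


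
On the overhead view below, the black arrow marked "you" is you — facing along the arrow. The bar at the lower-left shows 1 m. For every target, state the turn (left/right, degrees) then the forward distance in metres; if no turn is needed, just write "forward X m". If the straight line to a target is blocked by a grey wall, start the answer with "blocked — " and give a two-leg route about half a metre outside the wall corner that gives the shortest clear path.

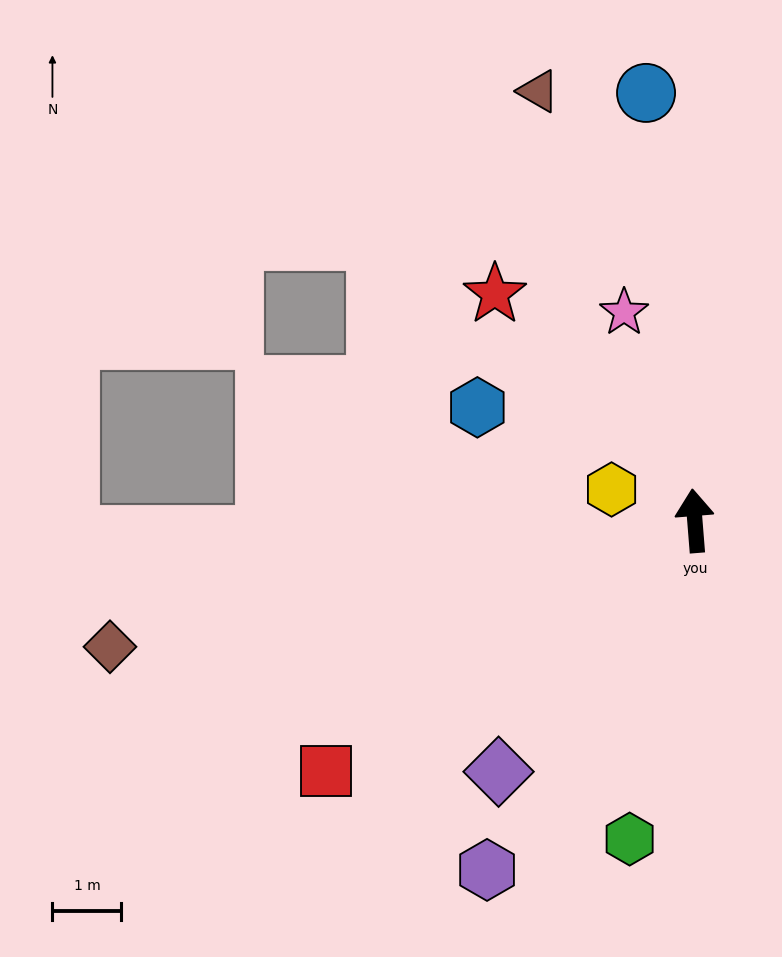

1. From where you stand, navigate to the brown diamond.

turn left 98°, forward 8.7 m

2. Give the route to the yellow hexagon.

turn left 65°, forward 1.3 m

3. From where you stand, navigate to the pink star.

turn left 14°, forward 3.2 m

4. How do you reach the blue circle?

forward 6.2 m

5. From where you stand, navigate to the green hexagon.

turn left 164°, forward 4.7 m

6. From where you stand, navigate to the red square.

turn left 120°, forward 6.5 m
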